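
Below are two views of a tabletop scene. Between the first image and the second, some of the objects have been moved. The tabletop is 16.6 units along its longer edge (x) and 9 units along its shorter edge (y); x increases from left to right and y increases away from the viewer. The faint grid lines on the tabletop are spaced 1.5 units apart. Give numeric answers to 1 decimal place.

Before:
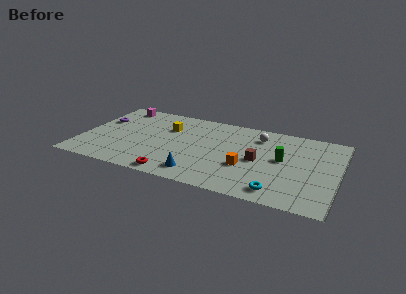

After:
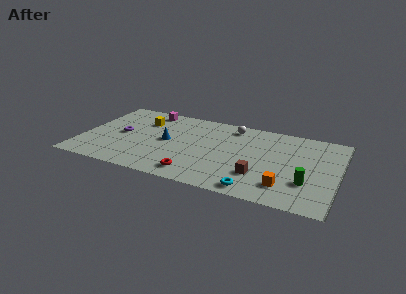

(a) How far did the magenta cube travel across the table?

2.0

From (1.9, 7.9) to (3.9, 7.9), the magenta cube covered √(2.0² + 0.0²) ≈ 2.0 units.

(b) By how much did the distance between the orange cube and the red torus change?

+0.7

Before: roughly 5.0 units apart; after: 5.7. That's 0.7 units further apart.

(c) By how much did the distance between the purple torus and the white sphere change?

-2.7

Before: roughly 10.4 units apart; after: 7.7. That's 2.7 units closer together.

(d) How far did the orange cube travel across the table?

2.9

The orange cube moved from about (10.8, 3.3) to (13.4, 2.0), a distance of √(2.6² + 1.3²) ≈ 2.9.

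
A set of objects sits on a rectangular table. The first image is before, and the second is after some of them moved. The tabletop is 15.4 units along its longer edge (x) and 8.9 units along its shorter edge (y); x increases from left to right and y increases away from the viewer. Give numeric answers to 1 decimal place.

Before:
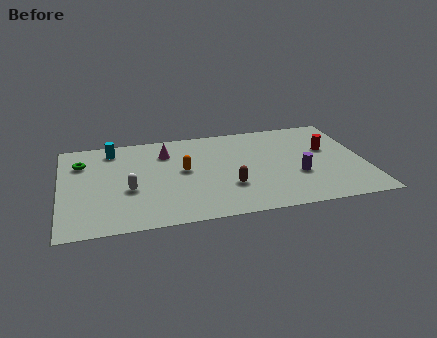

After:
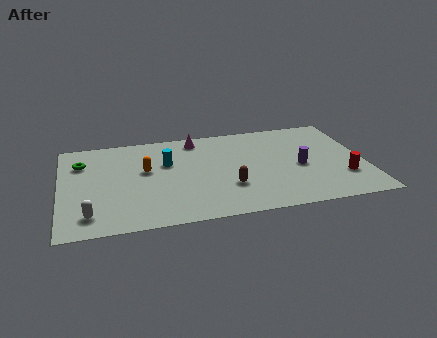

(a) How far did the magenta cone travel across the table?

1.9

From (5.4, 6.7) to (7.0, 7.7), the magenta cone covered √(1.6² + 1.0²) ≈ 1.9 units.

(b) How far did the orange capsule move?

1.9

The orange capsule moved from about (6.2, 4.8) to (4.3, 5.2), a distance of √(1.9² + 0.4²) ≈ 1.9.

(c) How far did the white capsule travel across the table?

2.8

The white capsule moved from about (3.4, 3.5) to (1.4, 1.6), a distance of √(2.0² + 1.9²) ≈ 2.8.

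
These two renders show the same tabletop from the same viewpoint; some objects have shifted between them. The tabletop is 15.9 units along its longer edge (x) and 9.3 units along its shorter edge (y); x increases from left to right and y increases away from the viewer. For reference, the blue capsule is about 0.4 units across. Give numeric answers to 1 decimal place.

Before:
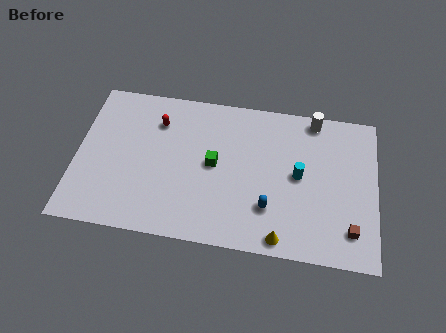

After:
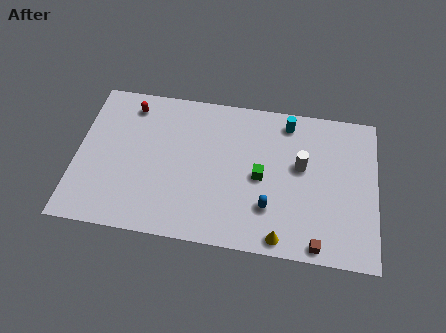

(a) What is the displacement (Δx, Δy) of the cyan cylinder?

(-0.7, 3.2)

From the two frames, the cyan cylinder sits at roughly (11.8, 4.8) before and (11.1, 8.0) after.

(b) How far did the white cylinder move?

3.1

From (12.5, 8.4) to (11.9, 5.4), the white cylinder covered √(0.6² + 3.0²) ≈ 3.1 units.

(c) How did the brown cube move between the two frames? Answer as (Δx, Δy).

(-1.7, -1.1)

From the two frames, the brown cube sits at roughly (14.6, 1.9) before and (12.9, 0.8) after.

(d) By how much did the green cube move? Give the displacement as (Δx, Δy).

(2.5, -0.4)

From the two frames, the green cube sits at roughly (7.3, 4.8) before and (9.8, 4.4) after.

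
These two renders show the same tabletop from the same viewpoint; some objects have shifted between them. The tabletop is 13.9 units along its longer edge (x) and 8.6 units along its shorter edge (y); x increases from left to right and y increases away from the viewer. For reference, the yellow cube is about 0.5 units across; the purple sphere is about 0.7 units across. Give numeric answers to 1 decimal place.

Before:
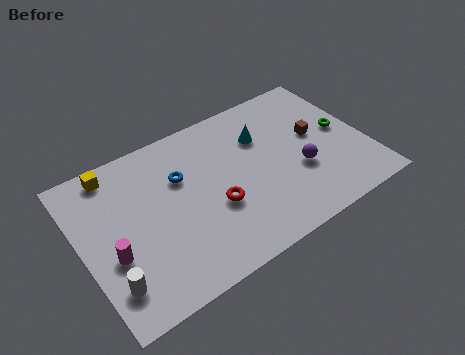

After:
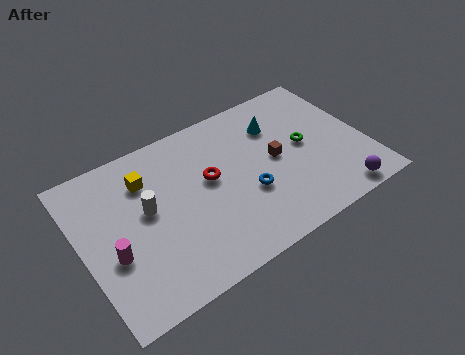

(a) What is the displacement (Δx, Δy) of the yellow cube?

(1.4, -1.2)

From the two frames, the yellow cube sits at roughly (2.0, 7.6) before and (3.4, 6.4) after.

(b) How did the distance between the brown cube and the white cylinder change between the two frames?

-4.7

Before: roughly 11.0 units apart; after: 6.3. That's 4.7 units closer together.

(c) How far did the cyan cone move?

0.9

The cyan cone was near (9.1, 6.0) before and (9.9, 6.3) after, so it travelled √(0.8² + 0.3²) ≈ 0.9 units.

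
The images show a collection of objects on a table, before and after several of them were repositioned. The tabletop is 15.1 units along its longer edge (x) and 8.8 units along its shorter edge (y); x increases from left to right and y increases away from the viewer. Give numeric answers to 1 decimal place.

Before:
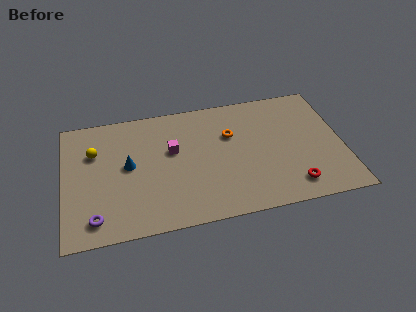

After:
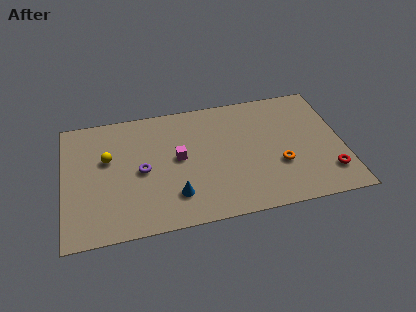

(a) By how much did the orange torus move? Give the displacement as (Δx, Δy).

(2.5, -2.7)

The orange torus started near (9.1, 5.8) and ended near (11.6, 3.1).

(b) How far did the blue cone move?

3.5

The blue cone was near (3.5, 4.7) before and (5.9, 2.1) after, so it travelled √(2.4² + 2.6²) ≈ 3.5 units.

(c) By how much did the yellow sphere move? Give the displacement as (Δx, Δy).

(0.7, -0.6)

The yellow sphere was at about (1.7, 6.0) and moved to about (2.4, 5.4).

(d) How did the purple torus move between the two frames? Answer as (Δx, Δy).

(2.6, 2.8)

The purple torus was at about (1.6, 1.4) and moved to about (4.2, 4.2).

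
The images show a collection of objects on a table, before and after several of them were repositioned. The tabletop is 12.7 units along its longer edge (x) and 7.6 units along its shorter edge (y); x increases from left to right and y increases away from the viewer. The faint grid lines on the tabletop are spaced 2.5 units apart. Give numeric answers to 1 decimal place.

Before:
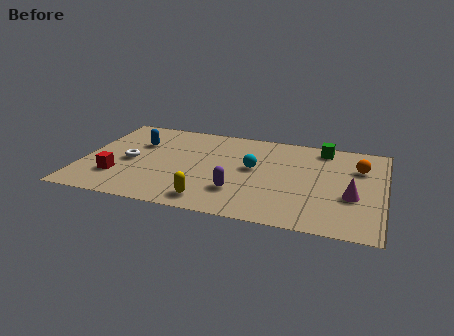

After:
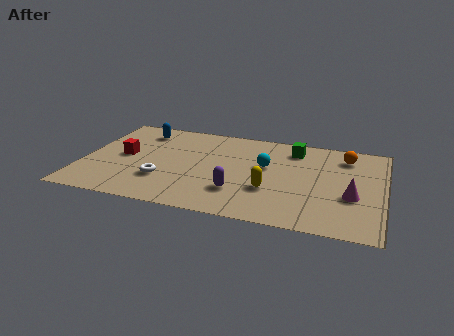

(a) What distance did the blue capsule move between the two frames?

1.1

From (2.2, 5.1) to (2.2, 6.2), the blue capsule covered √(0.0² + 1.1²) ≈ 1.1 units.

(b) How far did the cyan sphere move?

0.6

From (7.2, 4.2) to (7.7, 4.5), the cyan sphere covered √(0.5² + 0.3²) ≈ 0.6 units.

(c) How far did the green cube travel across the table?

1.3

The green cube moved from about (10.0, 6.6) to (8.8, 6.2), a distance of √(1.2² + 0.4²) ≈ 1.3.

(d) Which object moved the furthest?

the yellow capsule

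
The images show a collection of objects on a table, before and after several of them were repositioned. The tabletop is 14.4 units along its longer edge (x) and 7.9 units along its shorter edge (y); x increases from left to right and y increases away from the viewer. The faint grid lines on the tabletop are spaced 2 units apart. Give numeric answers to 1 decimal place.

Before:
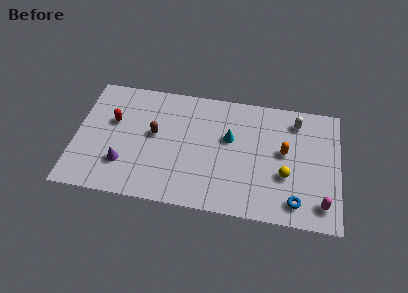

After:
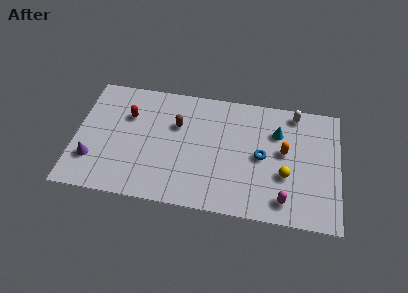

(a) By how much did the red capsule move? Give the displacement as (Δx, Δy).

(0.8, 0.5)

The red capsule started near (2.0, 4.9) and ended near (2.8, 5.4).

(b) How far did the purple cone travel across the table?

1.7

The purple cone moved from about (2.7, 2.2) to (1.0, 2.2), a distance of √(1.7² + 0.0²) ≈ 1.7.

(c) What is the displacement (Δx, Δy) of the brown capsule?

(1.2, 0.8)

The brown capsule was at about (4.3, 4.4) and moved to about (5.5, 5.2).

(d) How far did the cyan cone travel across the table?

2.7

From (8.4, 4.8) to (11.0, 5.6), the cyan cone covered √(2.6² + 0.8²) ≈ 2.7 units.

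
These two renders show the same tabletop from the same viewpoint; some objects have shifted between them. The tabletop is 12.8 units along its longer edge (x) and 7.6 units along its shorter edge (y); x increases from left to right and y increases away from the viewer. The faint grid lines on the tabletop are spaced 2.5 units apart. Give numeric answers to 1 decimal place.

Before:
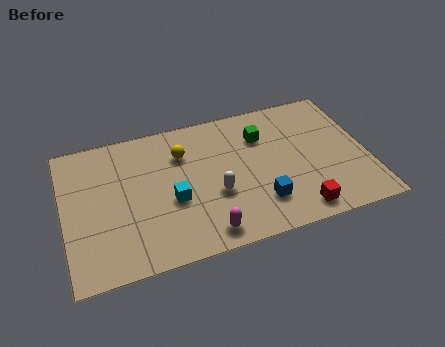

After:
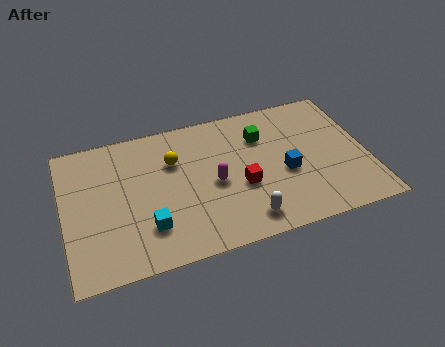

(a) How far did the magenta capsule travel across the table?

2.6

The magenta capsule moved from about (5.7, 1.0) to (6.3, 3.5), a distance of √(0.6² + 2.5²) ≈ 2.6.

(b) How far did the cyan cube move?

1.6

From (4.5, 3.1) to (3.4, 2.0), the cyan cube covered √(1.1² + 1.1²) ≈ 1.6 units.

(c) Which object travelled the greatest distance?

the red cube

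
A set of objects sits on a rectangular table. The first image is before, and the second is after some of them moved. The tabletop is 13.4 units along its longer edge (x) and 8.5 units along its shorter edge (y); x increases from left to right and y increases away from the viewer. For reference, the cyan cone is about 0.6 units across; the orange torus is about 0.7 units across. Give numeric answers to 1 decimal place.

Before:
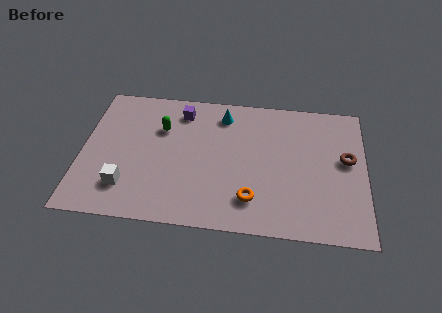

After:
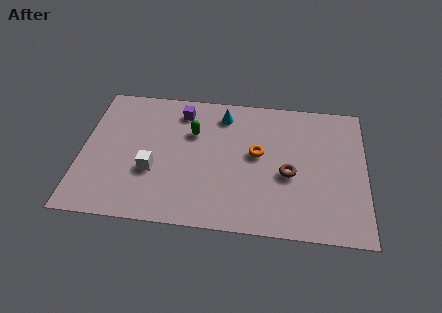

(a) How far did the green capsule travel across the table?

1.5

The green capsule was near (3.7, 5.8) before and (5.2, 5.7) after, so it travelled √(1.5² + 0.1²) ≈ 1.5 units.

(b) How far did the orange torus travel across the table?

2.8

From (8.1, 1.9) to (8.3, 4.7), the orange torus covered √(0.2² + 2.8²) ≈ 2.8 units.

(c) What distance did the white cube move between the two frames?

1.6

The white cube moved from about (2.2, 2.0) to (3.4, 3.1), a distance of √(1.2² + 1.1²) ≈ 1.6.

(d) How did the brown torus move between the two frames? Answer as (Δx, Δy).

(-2.7, -1.2)

The brown torus was at about (12.5, 4.8) and moved to about (9.8, 3.6).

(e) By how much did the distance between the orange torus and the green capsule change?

-2.6

Before: roughly 5.9 units apart; after: 3.3. That's 2.6 units closer together.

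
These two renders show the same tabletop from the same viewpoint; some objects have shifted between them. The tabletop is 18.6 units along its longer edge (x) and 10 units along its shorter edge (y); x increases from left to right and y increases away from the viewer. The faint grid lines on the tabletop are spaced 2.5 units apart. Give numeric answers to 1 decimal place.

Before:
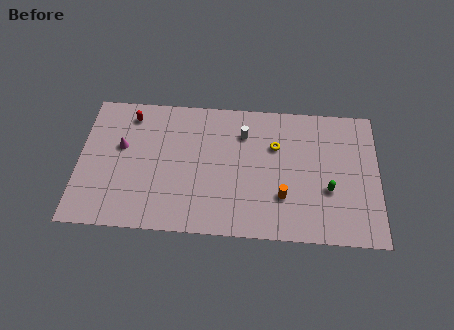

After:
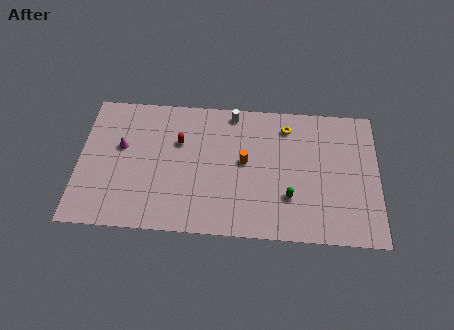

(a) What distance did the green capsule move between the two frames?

2.5

The green capsule moved from about (15.5, 3.7) to (13.1, 3.0), a distance of √(2.4² + 0.7²) ≈ 2.5.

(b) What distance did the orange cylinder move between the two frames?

3.4

From (12.7, 3.0) to (10.3, 5.4), the orange cylinder covered √(2.4² + 2.4²) ≈ 3.4 units.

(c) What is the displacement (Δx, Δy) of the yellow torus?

(0.7, 1.5)

The yellow torus was at about (12.2, 6.7) and moved to about (12.9, 8.2).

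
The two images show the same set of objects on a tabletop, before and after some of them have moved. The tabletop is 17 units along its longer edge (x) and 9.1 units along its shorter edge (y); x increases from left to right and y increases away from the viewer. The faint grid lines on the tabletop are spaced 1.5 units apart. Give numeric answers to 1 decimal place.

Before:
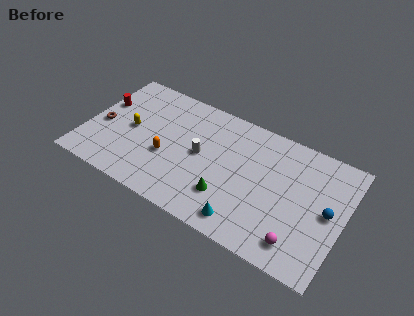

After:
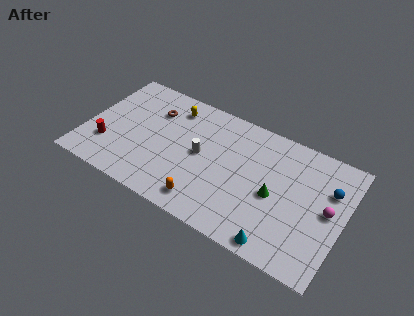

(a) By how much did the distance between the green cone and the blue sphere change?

-2.7

Before: roughly 6.6 units apart; after: 3.9. That's 2.7 units closer together.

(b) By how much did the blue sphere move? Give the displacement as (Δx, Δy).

(-0.1, 1.6)

The blue sphere started near (16.0, 4.6) and ended near (15.9, 6.2).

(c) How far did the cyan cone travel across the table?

2.3

The cyan cone moved from about (11.0, 1.3) to (13.3, 0.9), a distance of √(2.3² + 0.4²) ≈ 2.3.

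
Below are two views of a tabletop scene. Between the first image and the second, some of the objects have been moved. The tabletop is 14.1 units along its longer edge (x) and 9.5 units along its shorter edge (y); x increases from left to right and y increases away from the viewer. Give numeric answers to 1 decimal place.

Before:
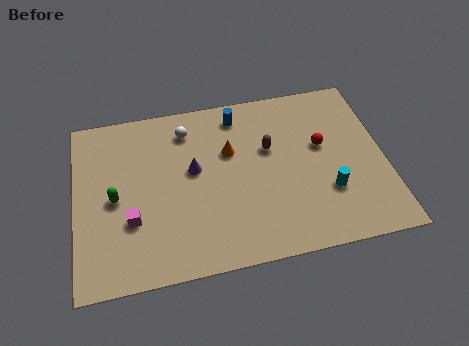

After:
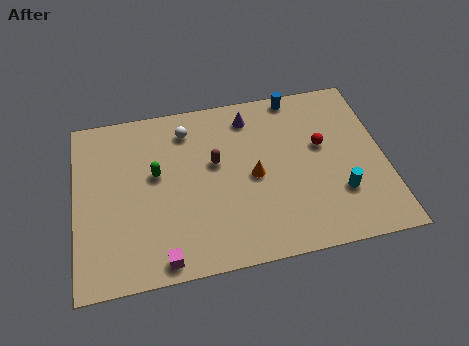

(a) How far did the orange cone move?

1.9

The orange cone was near (7.1, 6.1) before and (8.1, 4.5) after, so it travelled √(1.0² + 1.6²) ≈ 1.9 units.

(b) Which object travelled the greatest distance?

the purple cone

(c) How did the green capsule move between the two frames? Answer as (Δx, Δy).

(1.9, 1.0)

The green capsule was at about (1.8, 4.5) and moved to about (3.7, 5.5).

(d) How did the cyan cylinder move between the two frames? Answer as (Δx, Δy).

(0.5, -0.2)

From the two frames, the cyan cylinder sits at roughly (11.4, 3.0) before and (11.9, 2.8) after.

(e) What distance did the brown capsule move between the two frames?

2.5

From (8.9, 5.9) to (6.4, 5.6), the brown capsule covered √(2.5² + 0.3²) ≈ 2.5 units.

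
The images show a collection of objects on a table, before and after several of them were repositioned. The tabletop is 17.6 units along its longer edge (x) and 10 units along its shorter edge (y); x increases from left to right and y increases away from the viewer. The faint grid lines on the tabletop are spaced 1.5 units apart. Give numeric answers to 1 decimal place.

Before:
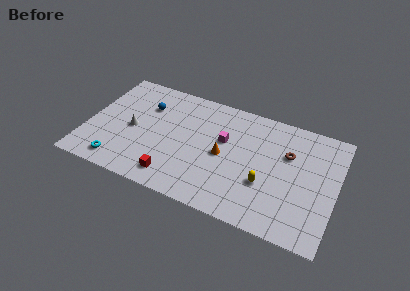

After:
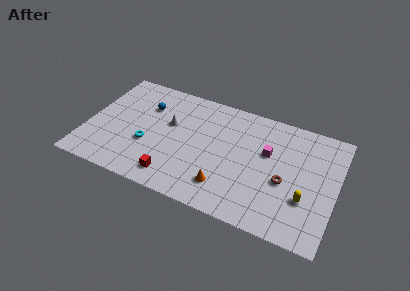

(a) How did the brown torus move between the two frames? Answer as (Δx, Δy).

(0.0, -2.4)

The brown torus was at about (14.1, 6.6) and moved to about (14.1, 4.2).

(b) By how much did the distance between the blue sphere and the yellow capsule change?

+2.7

Before: roughly 9.6 units apart; after: 12.3. That's 2.7 units further apart.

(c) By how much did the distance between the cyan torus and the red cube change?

-0.9

Before: roughly 3.9 units apart; after: 3.0. That's 0.9 units closer together.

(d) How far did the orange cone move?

2.6

From (9.7, 4.8) to (10.1, 2.2), the orange cone covered √(0.4² + 2.6²) ≈ 2.6 units.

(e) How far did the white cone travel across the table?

2.9

From (3.2, 4.7) to (5.7, 6.1), the white cone covered √(2.5² + 1.4²) ≈ 2.9 units.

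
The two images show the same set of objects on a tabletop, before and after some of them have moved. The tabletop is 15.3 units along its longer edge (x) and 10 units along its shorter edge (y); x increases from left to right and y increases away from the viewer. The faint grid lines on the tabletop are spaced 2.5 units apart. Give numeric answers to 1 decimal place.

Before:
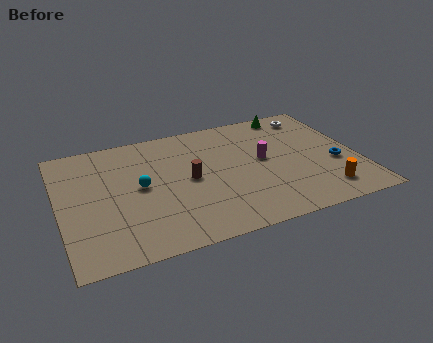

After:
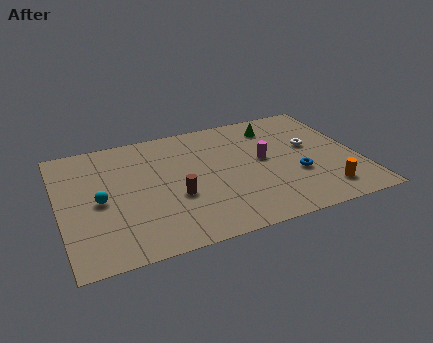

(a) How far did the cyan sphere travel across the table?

2.2

The cyan sphere moved from about (4.1, 5.2) to (2.0, 4.7), a distance of √(2.1² + 0.5²) ≈ 2.2.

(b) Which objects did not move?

the orange cylinder and the magenta cylinder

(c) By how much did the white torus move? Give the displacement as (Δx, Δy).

(-0.5, -2.7)

From the two frames, the white torus sits at roughly (13.5, 8.5) before and (13.0, 5.8) after.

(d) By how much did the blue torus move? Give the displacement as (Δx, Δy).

(-2.1, -0.3)

From the two frames, the blue torus sits at roughly (14.1, 3.9) before and (12.0, 3.6) after.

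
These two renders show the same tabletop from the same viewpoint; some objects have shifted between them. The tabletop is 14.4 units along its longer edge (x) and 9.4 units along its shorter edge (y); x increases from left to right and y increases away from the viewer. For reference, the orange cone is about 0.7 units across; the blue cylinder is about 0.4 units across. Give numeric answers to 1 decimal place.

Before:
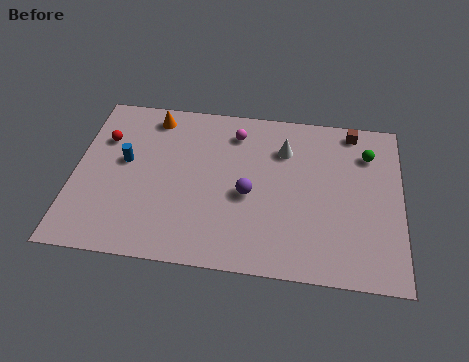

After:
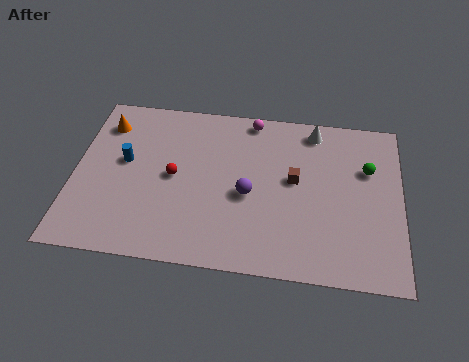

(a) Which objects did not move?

the purple sphere and the blue cylinder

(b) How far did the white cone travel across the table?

1.8

The white cone was near (9.2, 6.9) before and (10.5, 8.2) after, so it travelled √(1.3² + 1.3²) ≈ 1.8 units.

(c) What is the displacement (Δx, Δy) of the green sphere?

(0.0, -0.9)

The green sphere started near (12.9, 7.1) and ended near (12.9, 6.2).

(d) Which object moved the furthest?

the brown cube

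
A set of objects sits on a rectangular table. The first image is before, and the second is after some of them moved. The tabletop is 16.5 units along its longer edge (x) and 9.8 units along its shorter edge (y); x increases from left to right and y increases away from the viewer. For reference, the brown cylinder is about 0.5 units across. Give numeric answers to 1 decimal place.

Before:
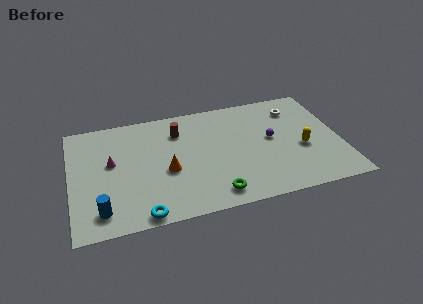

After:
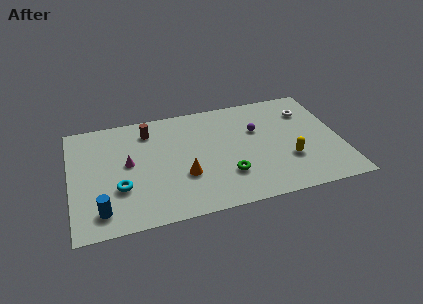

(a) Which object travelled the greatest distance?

the cyan torus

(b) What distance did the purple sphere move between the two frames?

1.3

The purple sphere moved from about (12.3, 5.3) to (11.5, 6.3), a distance of √(0.8² + 1.0²) ≈ 1.3.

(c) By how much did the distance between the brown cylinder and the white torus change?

+2.5

Before: roughly 7.3 units apart; after: 9.8. That's 2.5 units further apart.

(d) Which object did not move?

the blue cylinder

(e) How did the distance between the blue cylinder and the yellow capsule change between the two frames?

-1.0

The distance was about 12.6 in the first image and 11.6 in the second, so they moved 1.0 units closer together.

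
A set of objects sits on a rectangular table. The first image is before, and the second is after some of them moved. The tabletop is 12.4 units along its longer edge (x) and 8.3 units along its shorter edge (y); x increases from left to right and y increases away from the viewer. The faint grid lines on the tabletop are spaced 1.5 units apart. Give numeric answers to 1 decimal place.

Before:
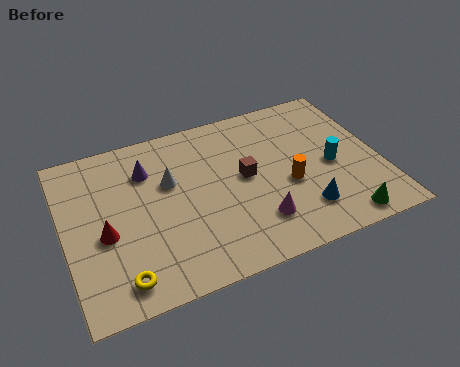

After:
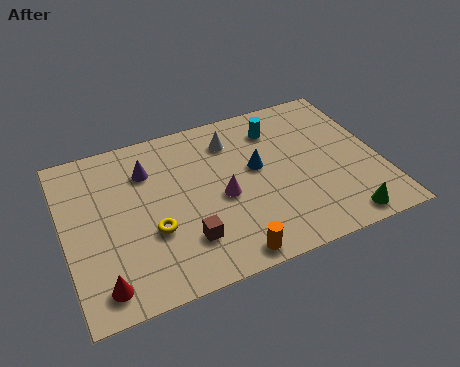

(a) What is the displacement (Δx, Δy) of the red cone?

(-0.3, -2.3)

The red cone was at about (1.5, 3.5) and moved to about (1.2, 1.2).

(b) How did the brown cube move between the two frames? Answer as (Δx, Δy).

(-2.6, -2.3)

The brown cube was at about (7.1, 4.4) and moved to about (4.5, 2.1).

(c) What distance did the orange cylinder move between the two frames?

3.7

From (8.7, 3.4) to (6.0, 0.8), the orange cylinder covered √(2.7² + 2.6²) ≈ 3.7 units.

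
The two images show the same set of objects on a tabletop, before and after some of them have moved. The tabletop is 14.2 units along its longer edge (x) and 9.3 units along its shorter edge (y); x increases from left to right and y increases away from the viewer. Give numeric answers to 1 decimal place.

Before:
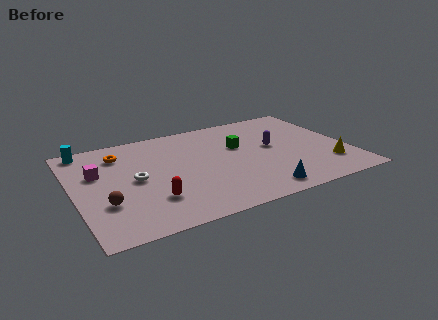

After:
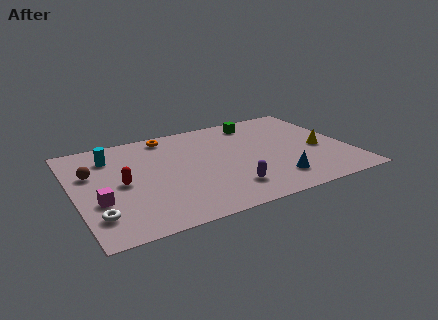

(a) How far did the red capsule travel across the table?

2.4

The red capsule moved from about (3.7, 2.5) to (2.4, 4.5), a distance of √(1.3² + 2.0²) ≈ 2.4.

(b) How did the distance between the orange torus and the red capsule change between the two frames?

-0.3

They were about 4.9 units apart before and 4.6 after — 0.3 units closer together.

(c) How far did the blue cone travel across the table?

1.1

From (9.1, 1.2) to (10.0, 1.9), the blue cone covered √(0.9² + 0.7²) ≈ 1.1 units.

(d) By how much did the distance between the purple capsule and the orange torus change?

-1.5

They were about 8.1 units apart before and 6.6 after — 1.5 units closer together.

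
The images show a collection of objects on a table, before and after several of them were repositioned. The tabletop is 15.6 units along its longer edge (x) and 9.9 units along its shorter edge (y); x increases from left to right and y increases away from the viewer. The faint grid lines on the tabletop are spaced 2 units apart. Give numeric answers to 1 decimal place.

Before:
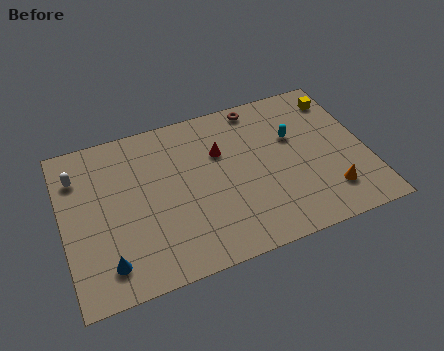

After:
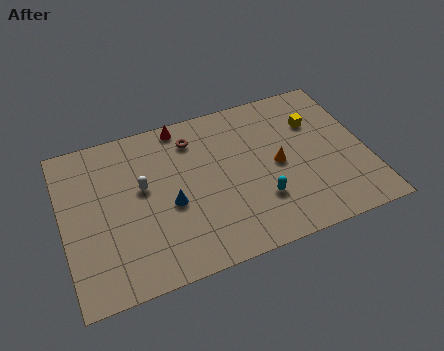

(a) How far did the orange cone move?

3.5

From (13.4, 2.2) to (11.0, 4.8), the orange cone covered √(2.4² + 2.6²) ≈ 3.5 units.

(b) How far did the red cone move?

3.0

From (8.2, 6.6) to (6.4, 9.0), the red cone covered √(1.8² + 2.4²) ≈ 3.0 units.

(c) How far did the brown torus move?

3.6

From (10.4, 8.9) to (6.9, 7.9), the brown torus covered √(3.5² + 1.0²) ≈ 3.6 units.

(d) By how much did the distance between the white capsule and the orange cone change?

-6.6

Before: roughly 13.6 units apart; after: 7.0. That's 6.6 units closer together.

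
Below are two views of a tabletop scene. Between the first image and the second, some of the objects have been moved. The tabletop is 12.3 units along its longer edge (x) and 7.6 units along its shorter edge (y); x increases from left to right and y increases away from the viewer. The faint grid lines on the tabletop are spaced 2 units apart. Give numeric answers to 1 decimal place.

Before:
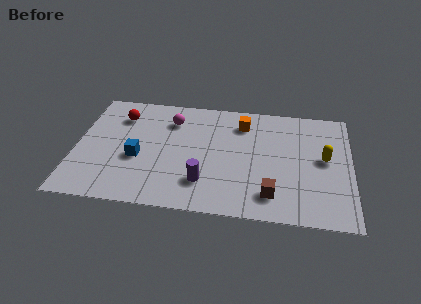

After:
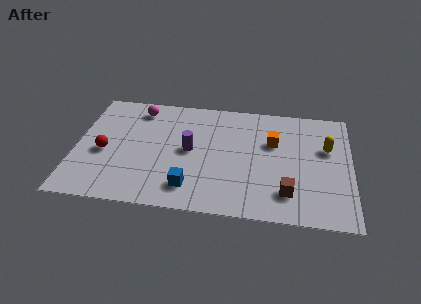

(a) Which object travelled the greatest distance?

the blue cube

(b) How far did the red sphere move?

2.6

From (1.9, 5.8) to (1.3, 3.3), the red sphere covered √(0.6² + 2.5²) ≈ 2.6 units.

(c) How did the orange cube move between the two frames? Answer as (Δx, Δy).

(1.4, -1.1)

The orange cube was at about (7.4, 6.0) and moved to about (8.8, 4.9).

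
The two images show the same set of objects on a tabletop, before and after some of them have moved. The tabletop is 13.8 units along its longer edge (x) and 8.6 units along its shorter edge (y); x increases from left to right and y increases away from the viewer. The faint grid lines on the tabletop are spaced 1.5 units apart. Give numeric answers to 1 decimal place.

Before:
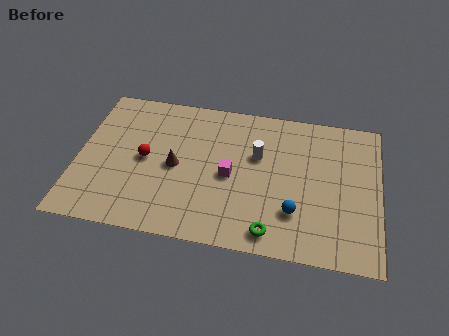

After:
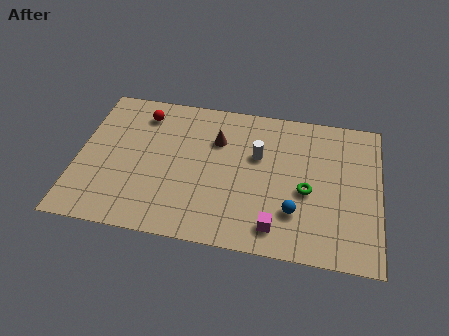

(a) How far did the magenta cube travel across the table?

3.4

The magenta cube was near (7.0, 4.0) before and (9.2, 1.4) after, so it travelled √(2.2² + 2.6²) ≈ 3.4 units.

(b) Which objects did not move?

the blue sphere and the white cylinder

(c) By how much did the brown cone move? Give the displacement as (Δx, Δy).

(1.8, 1.9)

The brown cone was at about (4.5, 4.1) and moved to about (6.3, 6.0).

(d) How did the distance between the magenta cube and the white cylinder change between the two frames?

+2.3

The distance was about 1.8 in the first image and 4.1 in the second, so they moved 2.3 units further apart.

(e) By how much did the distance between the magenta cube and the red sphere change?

+4.6

The distance was about 3.9 in the first image and 8.5 in the second, so they moved 4.6 units further apart.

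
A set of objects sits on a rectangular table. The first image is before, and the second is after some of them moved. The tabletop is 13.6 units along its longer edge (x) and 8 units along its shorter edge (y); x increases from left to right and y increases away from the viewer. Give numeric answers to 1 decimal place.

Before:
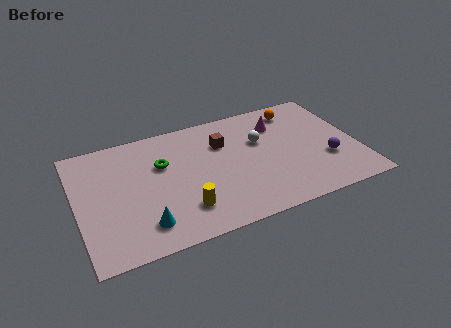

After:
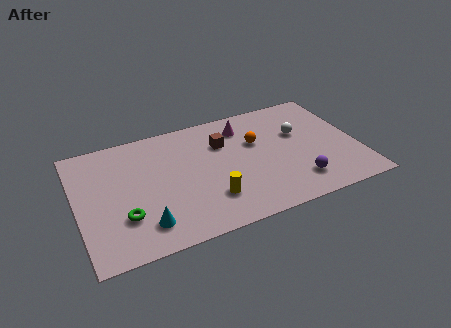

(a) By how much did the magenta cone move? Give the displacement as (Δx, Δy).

(-1.7, 0.4)

From the two frames, the magenta cone sits at roughly (10.0, 6.0) before and (8.3, 6.4) after.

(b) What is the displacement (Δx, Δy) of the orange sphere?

(-2.2, -1.6)

From the two frames, the orange sphere sits at roughly (11.0, 6.7) before and (8.8, 5.1) after.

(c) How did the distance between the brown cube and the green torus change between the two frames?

+3.0

The distance was about 3.0 in the first image and 6.0 in the second, so they moved 3.0 units further apart.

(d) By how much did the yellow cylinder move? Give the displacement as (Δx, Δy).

(1.3, 0.2)

From the two frames, the yellow cylinder sits at roughly (4.9, 1.9) before and (6.2, 2.1) after.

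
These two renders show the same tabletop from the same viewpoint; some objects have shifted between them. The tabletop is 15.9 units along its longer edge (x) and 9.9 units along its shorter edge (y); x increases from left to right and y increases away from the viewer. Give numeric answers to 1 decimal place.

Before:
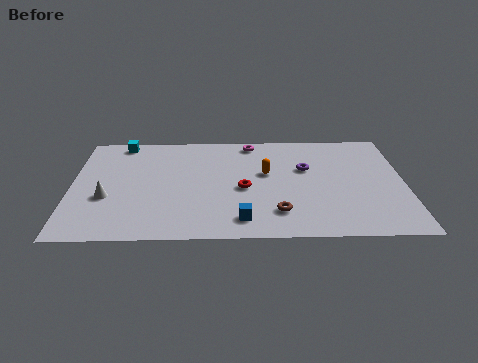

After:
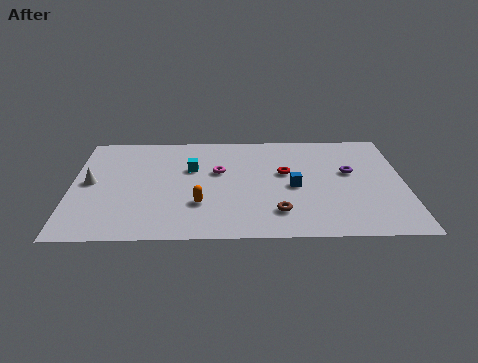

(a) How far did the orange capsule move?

4.3

The orange capsule was near (9.3, 5.8) before and (6.1, 3.0) after, so it travelled √(3.2² + 2.8²) ≈ 4.3 units.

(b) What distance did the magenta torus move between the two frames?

3.2

The magenta torus moved from about (8.6, 8.8) to (7.0, 6.0), a distance of √(1.6² + 2.8²) ≈ 3.2.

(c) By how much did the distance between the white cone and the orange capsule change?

-2.3

The distance was about 7.9 in the first image and 5.6 in the second, so they moved 2.3 units closer together.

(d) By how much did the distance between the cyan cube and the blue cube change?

-4.1

Before: roughly 9.3 units apart; after: 5.2. That's 4.1 units closer together.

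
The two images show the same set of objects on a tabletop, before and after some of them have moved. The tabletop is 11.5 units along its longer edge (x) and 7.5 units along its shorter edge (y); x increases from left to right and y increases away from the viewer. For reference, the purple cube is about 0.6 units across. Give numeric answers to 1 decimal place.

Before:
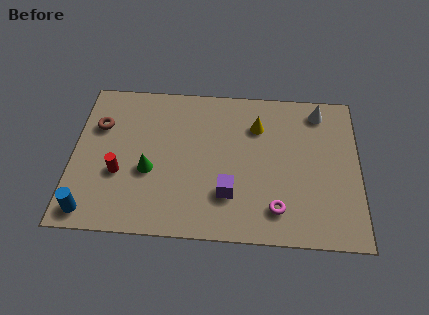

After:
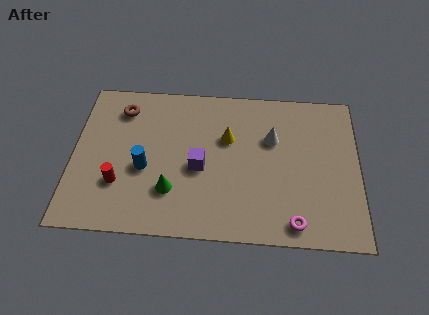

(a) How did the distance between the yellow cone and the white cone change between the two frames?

-0.9

They were about 2.7 units apart before and 1.8 after — 0.9 units closer together.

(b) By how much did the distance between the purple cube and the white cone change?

-2.3

The distance was about 5.6 in the first image and 3.3 in the second, so they moved 2.3 units closer together.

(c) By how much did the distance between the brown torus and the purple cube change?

-1.9

They were about 6.1 units apart before and 4.2 after — 1.9 units closer together.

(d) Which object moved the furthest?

the blue cylinder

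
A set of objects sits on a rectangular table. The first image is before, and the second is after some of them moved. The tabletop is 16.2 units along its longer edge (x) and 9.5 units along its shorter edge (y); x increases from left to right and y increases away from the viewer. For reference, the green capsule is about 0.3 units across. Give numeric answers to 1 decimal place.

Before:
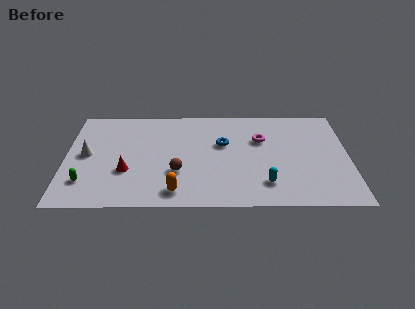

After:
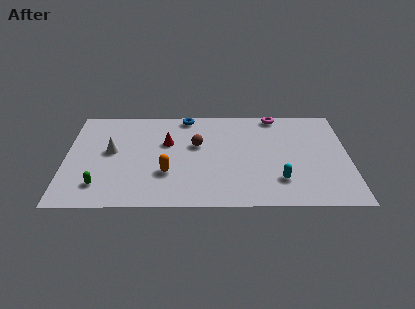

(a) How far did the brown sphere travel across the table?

2.8

From (6.4, 3.2) to (7.5, 5.8), the brown sphere covered √(1.1² + 2.6²) ≈ 2.8 units.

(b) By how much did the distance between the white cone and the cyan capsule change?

-0.6

They were about 10.6 units apart before and 10.0 after — 0.6 units closer together.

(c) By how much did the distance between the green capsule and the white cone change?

+0.7

The distance was about 2.6 in the first image and 3.3 in the second, so they moved 0.7 units further apart.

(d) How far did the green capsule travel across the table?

0.9

The green capsule was near (1.2, 2.3) before and (2.0, 2.0) after, so it travelled √(0.8² + 0.3²) ≈ 0.9 units.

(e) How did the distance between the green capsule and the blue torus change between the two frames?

-0.4

They were about 8.6 units apart before and 8.2 after — 0.4 units closer together.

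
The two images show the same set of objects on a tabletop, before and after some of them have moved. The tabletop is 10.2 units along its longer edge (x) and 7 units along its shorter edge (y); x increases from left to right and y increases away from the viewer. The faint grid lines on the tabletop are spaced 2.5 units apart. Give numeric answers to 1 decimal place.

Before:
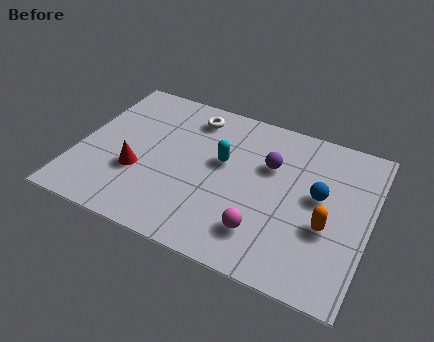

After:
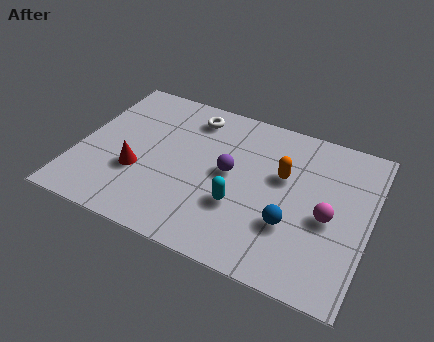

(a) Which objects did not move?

the red cone and the white torus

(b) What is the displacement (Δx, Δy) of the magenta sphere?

(2.1, 1.5)

From the two frames, the magenta sphere sits at roughly (6.7, 1.6) before and (8.8, 3.1) after.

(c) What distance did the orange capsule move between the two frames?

2.3

From (8.8, 2.7) to (7.1, 4.3), the orange capsule covered √(1.7² + 1.6²) ≈ 2.3 units.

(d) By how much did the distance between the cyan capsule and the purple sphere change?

-0.3

They were about 1.7 units apart before and 1.4 after — 0.3 units closer together.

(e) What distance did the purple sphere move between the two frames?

1.6

From (6.6, 4.6) to (5.3, 3.7), the purple sphere covered √(1.3² + 0.9²) ≈ 1.6 units.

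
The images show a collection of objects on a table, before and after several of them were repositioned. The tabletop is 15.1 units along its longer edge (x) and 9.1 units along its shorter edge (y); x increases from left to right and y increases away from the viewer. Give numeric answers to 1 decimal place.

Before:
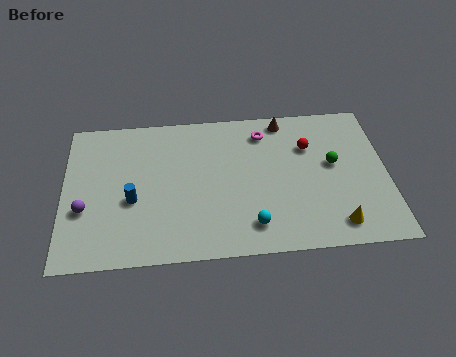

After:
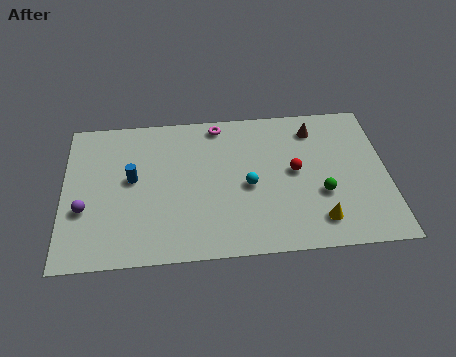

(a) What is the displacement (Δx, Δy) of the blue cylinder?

(0.0, 1.3)

The blue cylinder started near (3.2, 3.7) and ended near (3.2, 5.0).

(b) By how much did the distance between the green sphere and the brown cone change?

+0.4

The distance was about 3.7 in the first image and 4.1 in the second, so they moved 0.4 units further apart.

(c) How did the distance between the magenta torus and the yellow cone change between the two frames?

+1.0

The distance was about 6.8 in the first image and 7.8 in the second, so they moved 1.0 units further apart.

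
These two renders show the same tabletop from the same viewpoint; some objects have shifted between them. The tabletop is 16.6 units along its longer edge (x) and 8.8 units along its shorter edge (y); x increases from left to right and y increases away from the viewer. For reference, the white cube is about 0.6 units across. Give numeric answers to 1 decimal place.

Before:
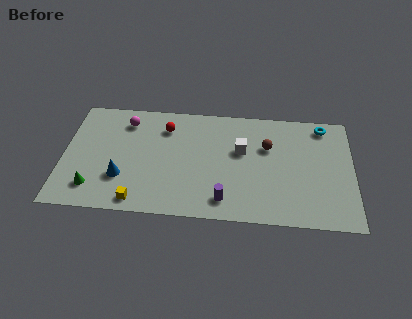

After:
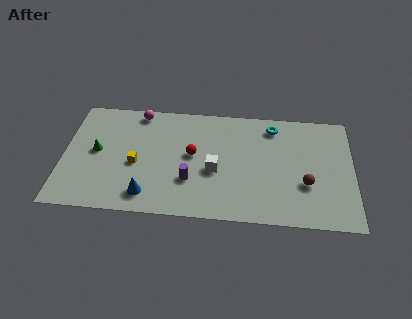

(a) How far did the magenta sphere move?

1.1

The magenta sphere moved from about (3.5, 7.1) to (4.2, 7.9), a distance of √(0.7² + 0.8²) ≈ 1.1.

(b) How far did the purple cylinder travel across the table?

2.4

The purple cylinder moved from about (9.3, 1.5) to (7.3, 2.8), a distance of √(2.0² + 1.3²) ≈ 2.4.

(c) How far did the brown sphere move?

3.5

From (11.7, 5.8) to (13.9, 3.1), the brown sphere covered √(2.2² + 2.7²) ≈ 3.5 units.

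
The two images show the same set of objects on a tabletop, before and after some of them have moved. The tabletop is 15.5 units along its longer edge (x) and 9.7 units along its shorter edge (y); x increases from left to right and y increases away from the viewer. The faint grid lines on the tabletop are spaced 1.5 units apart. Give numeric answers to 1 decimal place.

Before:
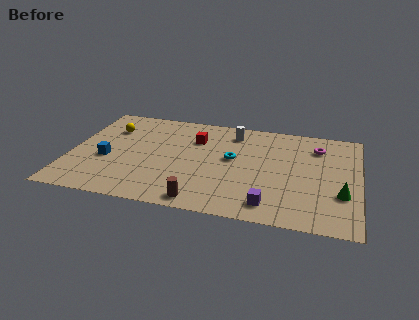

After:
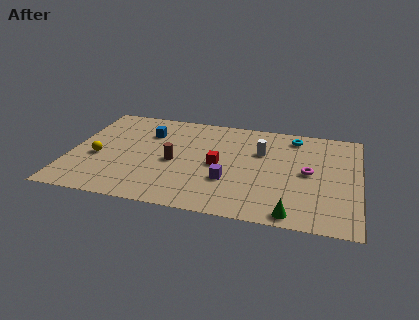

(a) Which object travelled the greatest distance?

the cyan torus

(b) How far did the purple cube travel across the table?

2.9

From (10.9, 1.5) to (8.6, 3.2), the purple cube covered √(2.3² + 1.7²) ≈ 2.9 units.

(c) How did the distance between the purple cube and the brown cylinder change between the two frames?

-0.4

They were about 3.6 units apart before and 3.2 after — 0.4 units closer together.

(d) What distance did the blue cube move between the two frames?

3.7

The blue cube was near (2.0, 3.9) before and (4.0, 7.0) after, so it travelled √(2.0² + 3.1²) ≈ 3.7 units.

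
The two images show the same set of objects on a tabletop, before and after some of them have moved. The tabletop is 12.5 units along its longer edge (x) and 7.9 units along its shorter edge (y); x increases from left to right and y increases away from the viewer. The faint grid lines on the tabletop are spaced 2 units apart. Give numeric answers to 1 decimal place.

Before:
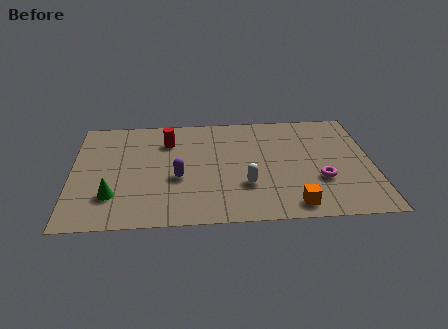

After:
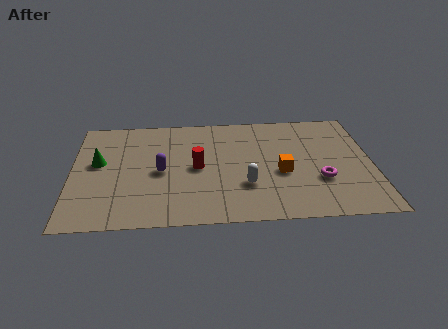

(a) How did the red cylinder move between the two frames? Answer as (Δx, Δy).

(1.2, -2.0)

From the two frames, the red cylinder sits at roughly (4.0, 5.9) before and (5.2, 3.9) after.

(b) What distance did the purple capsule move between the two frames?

0.9

The purple capsule moved from about (4.4, 3.2) to (3.7, 3.7), a distance of √(0.7² + 0.5²) ≈ 0.9.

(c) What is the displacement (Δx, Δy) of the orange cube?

(-0.4, 2.3)

From the two frames, the orange cube sits at roughly (9.1, 1.0) before and (8.7, 3.3) after.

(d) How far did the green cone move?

2.5

The green cone moved from about (1.7, 2.1) to (1.1, 4.5), a distance of √(0.6² + 2.4²) ≈ 2.5.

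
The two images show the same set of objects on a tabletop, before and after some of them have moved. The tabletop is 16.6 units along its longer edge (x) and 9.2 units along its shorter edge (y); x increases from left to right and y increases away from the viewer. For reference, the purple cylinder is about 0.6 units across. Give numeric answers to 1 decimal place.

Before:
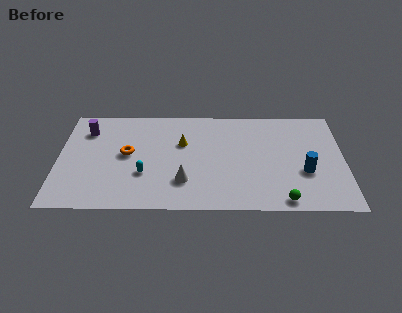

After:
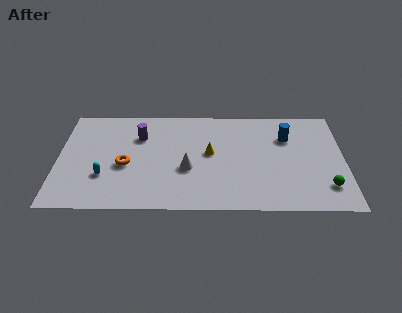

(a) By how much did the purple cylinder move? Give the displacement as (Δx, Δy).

(3.1, -0.5)

The purple cylinder was at about (1.6, 7.0) and moved to about (4.7, 6.5).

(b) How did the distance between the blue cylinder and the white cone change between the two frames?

-0.6

The distance was about 7.1 in the first image and 6.5 in the second, so they moved 0.6 units closer together.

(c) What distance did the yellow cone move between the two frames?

1.8

The yellow cone moved from about (7.2, 5.9) to (8.8, 5.0), a distance of √(1.6² + 0.9²) ≈ 1.8.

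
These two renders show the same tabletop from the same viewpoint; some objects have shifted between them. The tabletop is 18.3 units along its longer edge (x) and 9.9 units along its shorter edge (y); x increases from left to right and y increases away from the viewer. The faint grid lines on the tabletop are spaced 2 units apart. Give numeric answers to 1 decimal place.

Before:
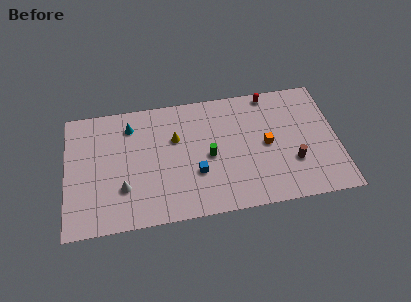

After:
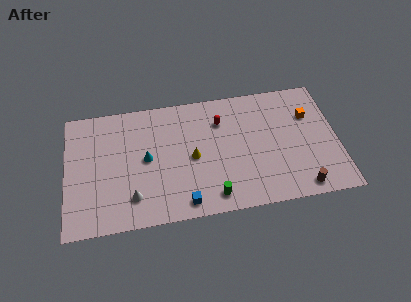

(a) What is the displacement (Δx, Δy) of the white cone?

(0.6, -0.8)

From the two frames, the white cone sits at roughly (3.8, 3.0) before and (4.4, 2.2) after.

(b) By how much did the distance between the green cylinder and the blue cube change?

+0.4

They were about 1.5 units apart before and 1.9 after — 0.4 units further apart.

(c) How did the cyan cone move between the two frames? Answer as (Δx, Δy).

(1.0, -2.8)

From the two frames, the cyan cone sits at roughly (4.4, 7.9) before and (5.4, 5.1) after.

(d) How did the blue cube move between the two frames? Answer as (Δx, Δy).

(-0.9, -2.2)

From the two frames, the blue cube sits at roughly (8.7, 3.4) before and (7.8, 1.2) after.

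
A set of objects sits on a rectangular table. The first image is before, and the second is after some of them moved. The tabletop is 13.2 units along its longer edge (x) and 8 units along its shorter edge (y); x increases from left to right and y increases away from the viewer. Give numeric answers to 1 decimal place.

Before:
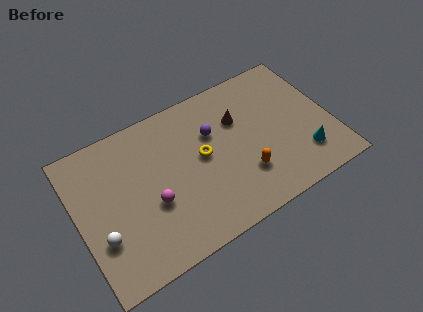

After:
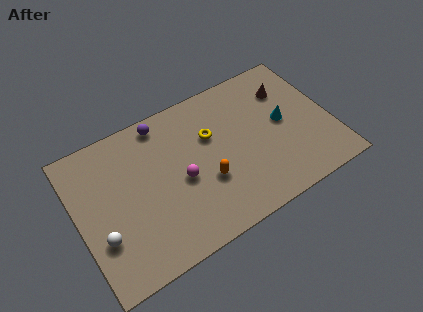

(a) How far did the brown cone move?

2.7

The brown cone was near (8.6, 5.4) before and (11.3, 5.9) after, so it travelled √(2.7² + 0.5²) ≈ 2.7 units.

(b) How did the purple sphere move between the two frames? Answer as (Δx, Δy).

(-2.4, 1.8)

The purple sphere was at about (7.2, 5.3) and moved to about (4.8, 7.1).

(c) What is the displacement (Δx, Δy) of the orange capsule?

(-1.9, 0.6)

The orange capsule was at about (8.4, 2.3) and moved to about (6.5, 2.9).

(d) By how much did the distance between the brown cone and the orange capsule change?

+2.6

The distance was about 3.1 in the first image and 5.7 in the second, so they moved 2.6 units further apart.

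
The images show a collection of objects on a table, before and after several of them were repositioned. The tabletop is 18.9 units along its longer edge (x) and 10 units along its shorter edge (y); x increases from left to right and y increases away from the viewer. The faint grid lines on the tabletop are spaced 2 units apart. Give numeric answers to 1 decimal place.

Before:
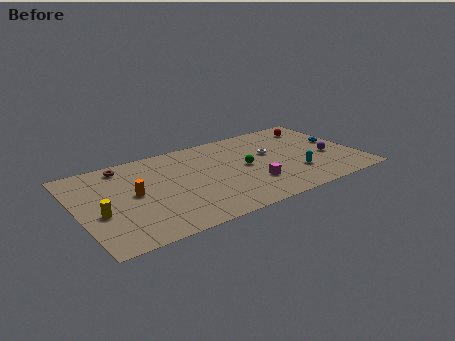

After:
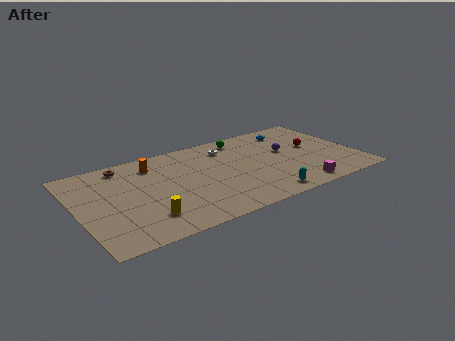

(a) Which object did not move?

the brown torus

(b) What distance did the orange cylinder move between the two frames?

3.3

The orange cylinder moved from about (3.7, 5.2) to (5.4, 8.0), a distance of √(1.7² + 2.8²) ≈ 3.3.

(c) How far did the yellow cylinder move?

3.3

The yellow cylinder moved from about (1.3, 4.0) to (4.1, 2.3), a distance of √(2.8² + 1.7²) ≈ 3.3.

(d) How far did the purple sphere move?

3.2

The purple sphere moved from about (16.9, 4.0) to (14.3, 5.8), a distance of √(2.6² + 1.8²) ≈ 3.2.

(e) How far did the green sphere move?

3.5

The green sphere was near (11.3, 5.1) before and (11.7, 8.6) after, so it travelled √(0.4² + 3.5²) ≈ 3.5 units.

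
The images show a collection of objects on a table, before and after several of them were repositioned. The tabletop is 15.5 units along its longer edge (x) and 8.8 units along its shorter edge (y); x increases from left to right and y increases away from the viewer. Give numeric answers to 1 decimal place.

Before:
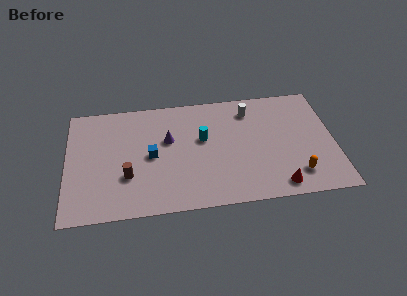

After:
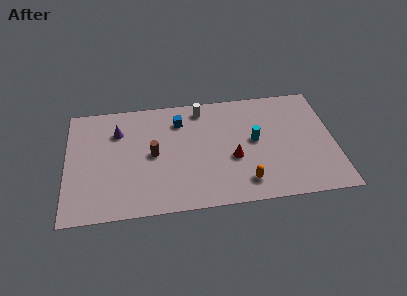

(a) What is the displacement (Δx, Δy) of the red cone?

(-2.5, 2.4)

The red cone started near (12.1, 1.1) and ended near (9.6, 3.5).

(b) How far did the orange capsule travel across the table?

3.0

From (13.2, 1.8) to (10.2, 1.6), the orange capsule covered √(3.0² + 0.2²) ≈ 3.0 units.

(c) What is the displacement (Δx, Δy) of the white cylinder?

(-2.8, 0.5)

The white cylinder started near (10.7, 7.1) and ended near (7.9, 7.6).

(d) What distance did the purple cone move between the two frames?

3.1

The purple cone was near (5.9, 5.4) before and (3.0, 6.4) after, so it travelled √(2.9² + 1.0²) ≈ 3.1 units.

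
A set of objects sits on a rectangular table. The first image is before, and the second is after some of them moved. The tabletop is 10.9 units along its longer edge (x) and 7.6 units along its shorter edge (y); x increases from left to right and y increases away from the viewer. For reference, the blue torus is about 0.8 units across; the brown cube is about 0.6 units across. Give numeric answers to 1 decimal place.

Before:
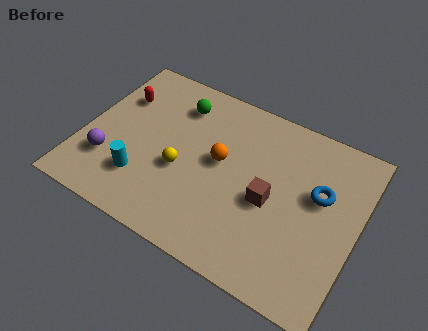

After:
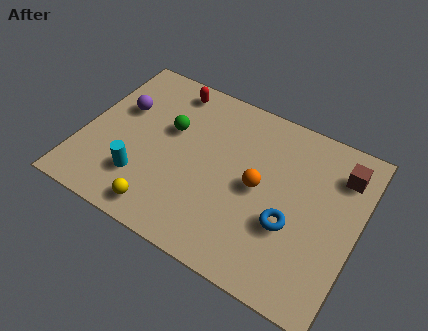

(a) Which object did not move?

the cyan cylinder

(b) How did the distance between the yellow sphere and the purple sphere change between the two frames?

+1.5

They were about 2.9 units apart before and 4.4 after — 1.5 units further apart.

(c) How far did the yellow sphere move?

2.1

From (4.0, 3.1) to (3.6, 1.0), the yellow sphere covered √(0.4² + 2.1²) ≈ 2.1 units.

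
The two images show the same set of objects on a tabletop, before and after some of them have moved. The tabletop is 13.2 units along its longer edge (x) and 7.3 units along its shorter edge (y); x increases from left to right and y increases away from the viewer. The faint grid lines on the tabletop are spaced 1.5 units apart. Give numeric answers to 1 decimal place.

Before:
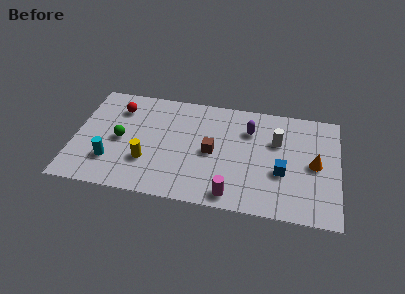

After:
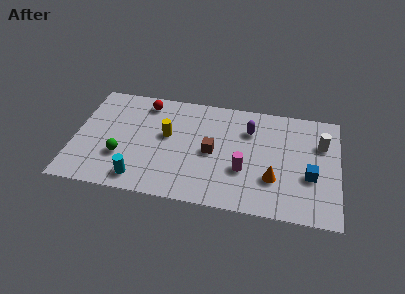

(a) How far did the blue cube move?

1.4

From (10.4, 2.8) to (11.8, 2.8), the blue cube covered √(1.4² + 0.0²) ≈ 1.4 units.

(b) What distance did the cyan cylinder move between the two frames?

1.7

The cyan cylinder was near (1.9, 2.0) before and (3.4, 1.1) after, so it travelled √(1.5² + 0.9²) ≈ 1.7 units.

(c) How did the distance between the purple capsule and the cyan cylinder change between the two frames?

-0.8

They were about 7.6 units apart before and 6.8 after — 0.8 units closer together.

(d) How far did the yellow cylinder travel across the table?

2.1

From (3.7, 2.3) to (4.6, 4.2), the yellow cylinder covered √(0.9² + 1.9²) ≈ 2.1 units.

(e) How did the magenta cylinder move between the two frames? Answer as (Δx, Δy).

(0.5, 1.7)

The magenta cylinder started near (8.0, 0.9) and ended near (8.5, 2.6).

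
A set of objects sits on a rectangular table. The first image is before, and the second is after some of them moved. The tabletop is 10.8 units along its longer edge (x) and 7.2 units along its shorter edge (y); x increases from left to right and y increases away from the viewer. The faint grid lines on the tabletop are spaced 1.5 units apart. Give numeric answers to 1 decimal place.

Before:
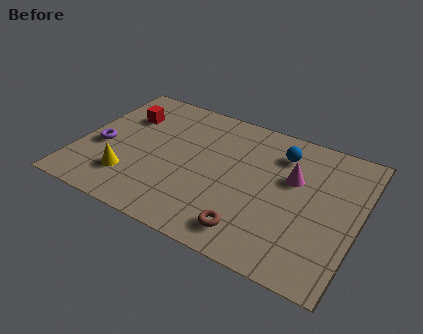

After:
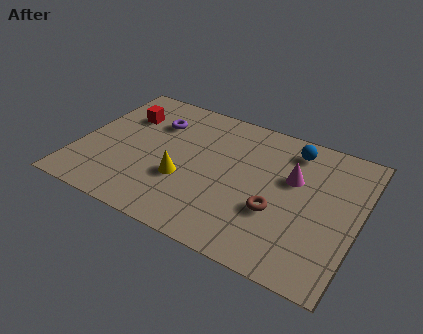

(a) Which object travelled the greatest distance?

the purple torus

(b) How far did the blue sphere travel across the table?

0.6

From (7.6, 5.6) to (8.0, 6.0), the blue sphere covered √(0.4² + 0.4²) ≈ 0.6 units.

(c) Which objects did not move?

the magenta cone and the red cube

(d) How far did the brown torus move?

1.6

The brown torus was near (7.0, 1.2) before and (7.8, 2.6) after, so it travelled √(0.8² + 1.4²) ≈ 1.6 units.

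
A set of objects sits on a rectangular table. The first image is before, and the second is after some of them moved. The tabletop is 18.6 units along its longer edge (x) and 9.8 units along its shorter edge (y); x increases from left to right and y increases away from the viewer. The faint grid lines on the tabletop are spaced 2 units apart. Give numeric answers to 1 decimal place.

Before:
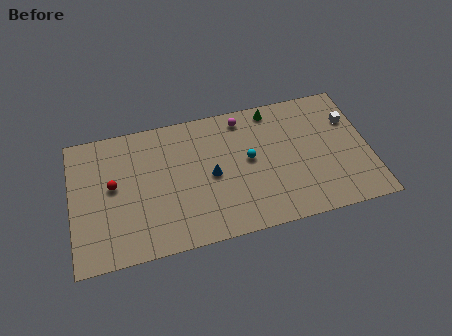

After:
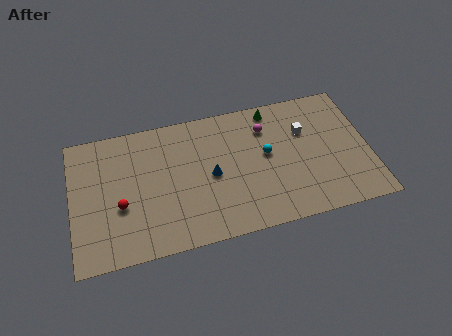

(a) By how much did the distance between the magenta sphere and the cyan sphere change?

-1.2

The distance was about 3.2 in the first image and 2.0 in the second, so they moved 1.2 units closer together.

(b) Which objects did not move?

the blue cone and the green cone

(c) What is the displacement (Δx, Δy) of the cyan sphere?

(1.1, 0.1)

From the two frames, the cyan sphere sits at roughly (11.1, 5.3) before and (12.2, 5.4) after.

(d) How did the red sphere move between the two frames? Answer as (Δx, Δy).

(0.4, -1.6)

From the two frames, the red sphere sits at roughly (2.6, 5.4) before and (3.0, 3.8) after.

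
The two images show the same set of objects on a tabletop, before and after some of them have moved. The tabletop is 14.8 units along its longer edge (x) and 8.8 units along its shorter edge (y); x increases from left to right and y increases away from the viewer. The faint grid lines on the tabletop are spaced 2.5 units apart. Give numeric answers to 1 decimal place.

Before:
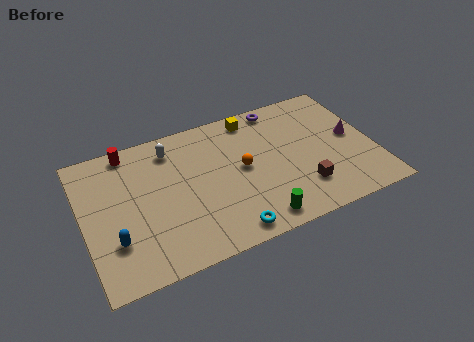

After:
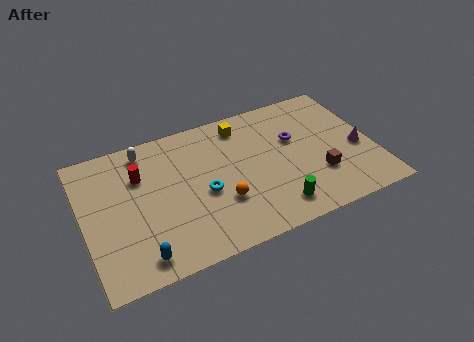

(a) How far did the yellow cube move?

0.7

From (9.0, 7.7) to (8.4, 7.4), the yellow cube covered √(0.6² + 0.3²) ≈ 0.7 units.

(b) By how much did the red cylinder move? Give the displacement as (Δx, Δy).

(0.4, -1.8)

From the two frames, the red cylinder sits at roughly (2.6, 7.9) before and (3.0, 6.1) after.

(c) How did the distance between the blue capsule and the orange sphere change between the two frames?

-2.4

They were about 7.0 units apart before and 4.6 after — 2.4 units closer together.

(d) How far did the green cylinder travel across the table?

1.1

From (8.4, 1.1) to (9.4, 1.5), the green cylinder covered √(1.0² + 0.4²) ≈ 1.1 units.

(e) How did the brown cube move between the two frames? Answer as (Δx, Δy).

(0.9, 0.5)

The brown cube started near (10.9, 2.2) and ended near (11.8, 2.7).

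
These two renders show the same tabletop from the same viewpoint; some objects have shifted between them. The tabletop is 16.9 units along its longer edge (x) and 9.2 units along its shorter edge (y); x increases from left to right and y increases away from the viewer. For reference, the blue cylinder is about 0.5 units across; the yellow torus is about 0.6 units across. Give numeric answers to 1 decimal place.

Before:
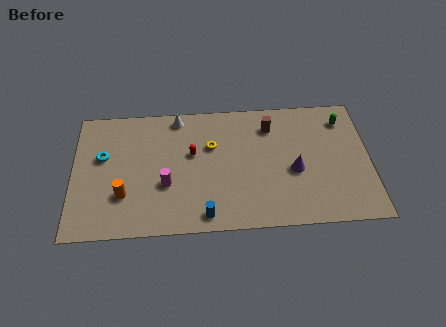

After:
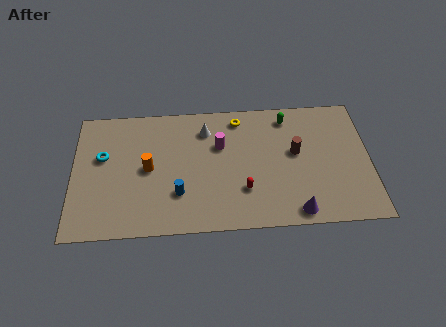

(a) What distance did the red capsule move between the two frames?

4.0

The red capsule was near (6.8, 5.5) before and (9.7, 2.7) after, so it travelled √(2.9² + 2.8²) ≈ 4.0 units.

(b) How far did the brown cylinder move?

2.4

The brown cylinder was near (11.3, 7.2) before and (12.7, 5.2) after, so it travelled √(1.4² + 2.0²) ≈ 2.4 units.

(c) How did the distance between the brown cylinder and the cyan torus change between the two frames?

+1.3

Before: roughly 9.7 units apart; after: 11.0. That's 1.3 units further apart.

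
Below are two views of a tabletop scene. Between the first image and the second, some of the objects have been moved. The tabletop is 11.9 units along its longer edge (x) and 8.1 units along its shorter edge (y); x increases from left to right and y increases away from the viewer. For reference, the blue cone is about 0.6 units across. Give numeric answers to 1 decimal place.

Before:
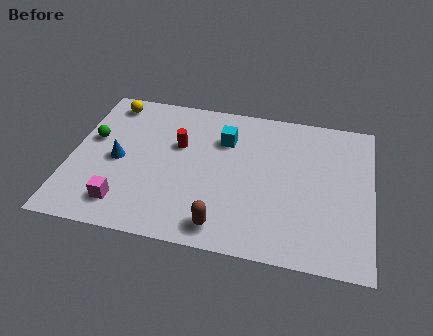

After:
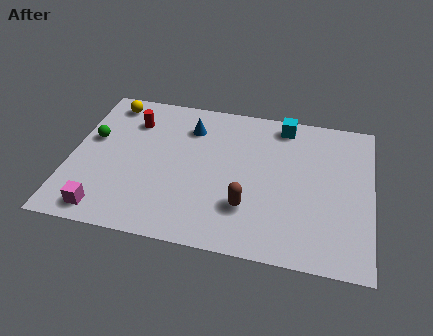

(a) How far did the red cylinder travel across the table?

2.1

From (4.2, 5.1) to (2.3, 6.1), the red cylinder covered √(1.9² + 1.0²) ≈ 2.1 units.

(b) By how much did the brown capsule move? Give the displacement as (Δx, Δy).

(0.9, 1.2)

The brown capsule started near (6.2, 1.1) and ended near (7.1, 2.3).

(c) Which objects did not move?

the yellow sphere and the green sphere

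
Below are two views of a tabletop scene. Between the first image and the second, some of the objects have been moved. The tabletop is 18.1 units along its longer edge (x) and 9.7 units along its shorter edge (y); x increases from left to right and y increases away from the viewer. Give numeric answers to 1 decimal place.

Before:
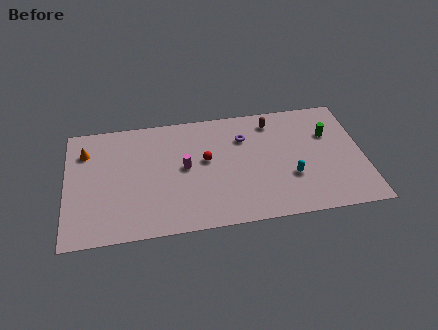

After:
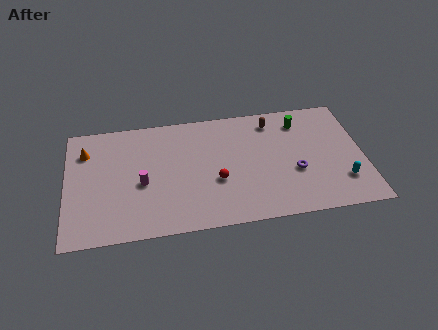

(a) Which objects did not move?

the brown capsule and the orange cone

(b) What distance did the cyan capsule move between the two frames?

3.2

The cyan capsule moved from about (13.6, 3.3) to (16.7, 2.5), a distance of √(3.1² + 0.8²) ≈ 3.2.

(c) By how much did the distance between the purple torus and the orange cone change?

+3.5

The distance was about 9.7 in the first image and 13.2 in the second, so they moved 3.5 units further apart.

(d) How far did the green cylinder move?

2.1

The green cylinder was near (16.1, 6.5) before and (14.4, 7.8) after, so it travelled √(1.7² + 1.3²) ≈ 2.1 units.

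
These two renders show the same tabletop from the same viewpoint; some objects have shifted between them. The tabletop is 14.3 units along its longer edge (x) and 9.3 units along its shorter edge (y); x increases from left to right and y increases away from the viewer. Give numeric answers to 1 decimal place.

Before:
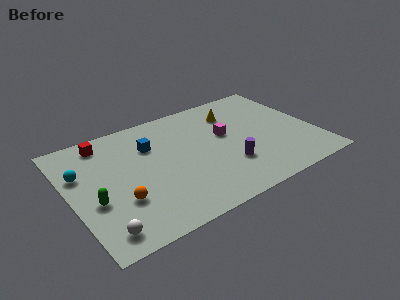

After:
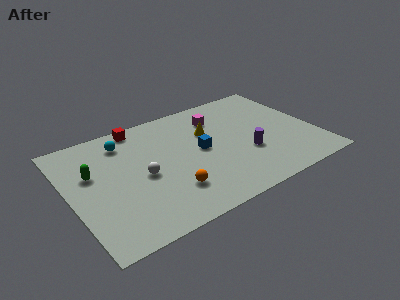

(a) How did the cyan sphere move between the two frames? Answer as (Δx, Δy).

(2.7, 1.4)

From the two frames, the cyan sphere sits at roughly (0.8, 6.1) before and (3.5, 7.5) after.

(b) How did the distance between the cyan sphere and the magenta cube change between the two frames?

-2.9

Before: roughly 8.4 units apart; after: 5.5. That's 2.9 units closer together.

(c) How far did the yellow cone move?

2.0

The yellow cone was near (10.0, 7.1) before and (8.3, 6.1) after, so it travelled √(1.7² + 1.0²) ≈ 2.0 units.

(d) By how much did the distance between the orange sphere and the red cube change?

+1.1

Before: roughly 5.0 units apart; after: 6.1. That's 1.1 units further apart.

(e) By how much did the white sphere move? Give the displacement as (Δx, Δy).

(2.8, 3.0)

The white sphere started near (1.3, 1.3) and ended near (4.1, 4.3).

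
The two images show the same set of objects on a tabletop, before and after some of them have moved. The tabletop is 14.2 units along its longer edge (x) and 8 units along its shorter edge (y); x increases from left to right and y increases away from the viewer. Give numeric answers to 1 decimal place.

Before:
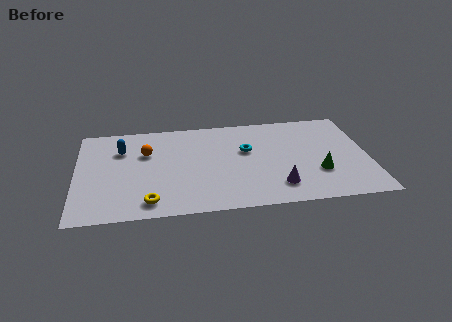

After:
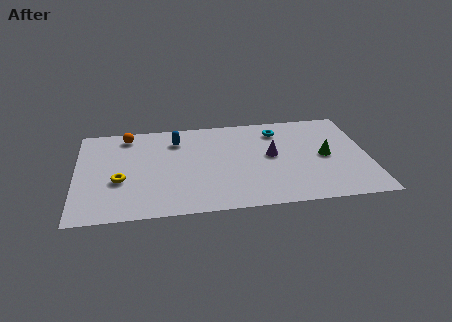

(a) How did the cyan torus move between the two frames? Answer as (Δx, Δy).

(1.6, 1.5)

The cyan torus started near (8.3, 4.9) and ended near (9.9, 6.4).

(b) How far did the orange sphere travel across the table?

1.8

The orange sphere was near (3.4, 5.3) before and (2.5, 6.9) after, so it travelled √(0.9² + 1.6²) ≈ 1.8 units.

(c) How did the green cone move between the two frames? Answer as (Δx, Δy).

(0.4, 1.3)

From the two frames, the green cone sits at roughly (11.7, 2.6) before and (12.1, 3.9) after.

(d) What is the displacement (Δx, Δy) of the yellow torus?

(-1.4, 1.9)

From the two frames, the yellow torus sits at roughly (3.5, 1.2) before and (2.1, 3.1) after.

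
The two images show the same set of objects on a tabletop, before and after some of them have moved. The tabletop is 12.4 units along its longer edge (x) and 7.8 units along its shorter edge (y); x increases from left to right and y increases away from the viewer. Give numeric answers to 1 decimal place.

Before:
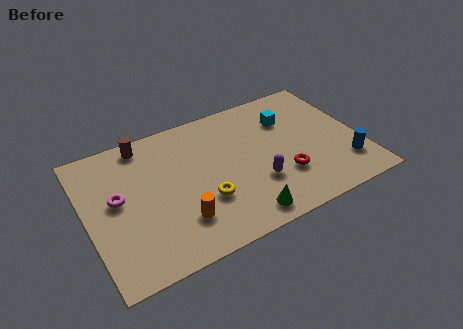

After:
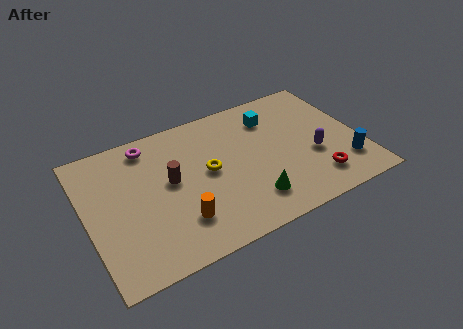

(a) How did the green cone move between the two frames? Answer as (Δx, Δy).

(0.5, 0.7)

The green cone was at about (6.6, 1.0) and moved to about (7.1, 1.7).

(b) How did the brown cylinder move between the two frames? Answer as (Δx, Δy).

(0.9, -2.6)

The brown cylinder was at about (2.9, 6.9) and moved to about (3.8, 4.3).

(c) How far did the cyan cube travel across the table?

0.8

The cyan cube was near (9.4, 5.6) before and (8.7, 6.0) after, so it travelled √(0.7² + 0.4²) ≈ 0.8 units.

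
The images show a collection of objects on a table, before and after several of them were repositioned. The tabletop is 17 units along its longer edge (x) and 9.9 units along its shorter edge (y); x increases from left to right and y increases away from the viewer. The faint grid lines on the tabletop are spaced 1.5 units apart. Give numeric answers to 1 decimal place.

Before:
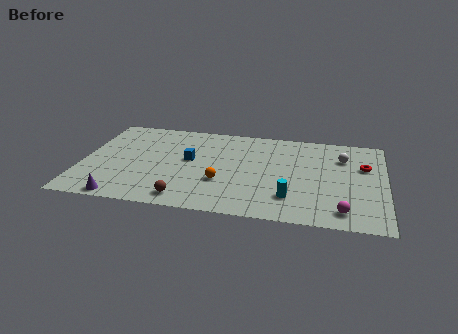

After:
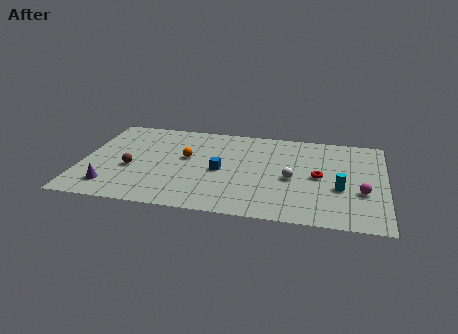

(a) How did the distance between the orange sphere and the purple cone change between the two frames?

-0.5

They were about 6.0 units apart before and 5.5 after — 0.5 units closer together.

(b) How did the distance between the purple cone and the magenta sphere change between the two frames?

+1.8

They were about 12.2 units apart before and 14.0 after — 1.8 units further apart.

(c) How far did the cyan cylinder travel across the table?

3.0

The cyan cylinder moved from about (11.8, 2.4) to (14.5, 3.8), a distance of √(2.7² + 1.4²) ≈ 3.0.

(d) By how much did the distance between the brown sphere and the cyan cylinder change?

+5.8

They were about 5.9 units apart before and 11.7 after — 5.8 units further apart.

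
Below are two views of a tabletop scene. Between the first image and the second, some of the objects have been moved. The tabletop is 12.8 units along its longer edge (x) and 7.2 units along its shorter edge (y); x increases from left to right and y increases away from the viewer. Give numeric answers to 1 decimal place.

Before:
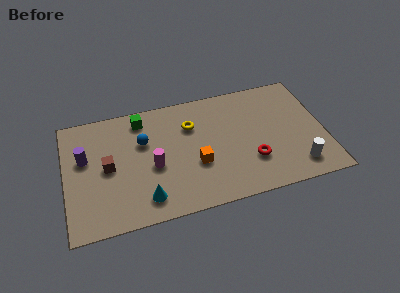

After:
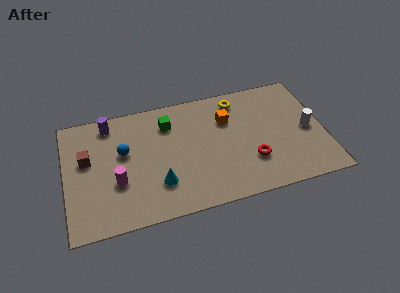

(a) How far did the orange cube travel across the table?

2.9

The orange cube was near (6.4, 2.7) before and (8.1, 5.0) after, so it travelled √(1.7² + 2.3²) ≈ 2.9 units.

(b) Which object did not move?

the red torus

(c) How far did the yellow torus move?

2.6

The yellow torus was near (6.3, 5.1) before and (8.7, 6.1) after, so it travelled √(2.4² + 1.0²) ≈ 2.6 units.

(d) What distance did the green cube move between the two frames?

1.4

From (3.9, 6.1) to (5.2, 5.5), the green cube covered √(1.3² + 0.6²) ≈ 1.4 units.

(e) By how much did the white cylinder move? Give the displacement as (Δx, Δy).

(0.7, 2.1)

The white cylinder was at about (11.3, 1.3) and moved to about (12.0, 3.4).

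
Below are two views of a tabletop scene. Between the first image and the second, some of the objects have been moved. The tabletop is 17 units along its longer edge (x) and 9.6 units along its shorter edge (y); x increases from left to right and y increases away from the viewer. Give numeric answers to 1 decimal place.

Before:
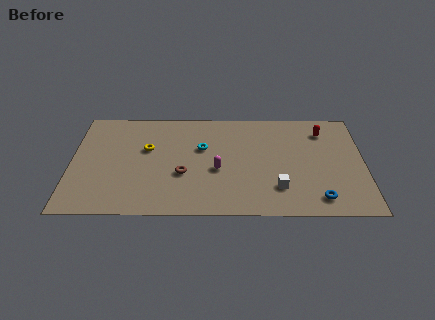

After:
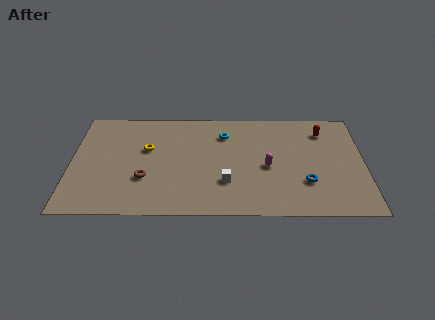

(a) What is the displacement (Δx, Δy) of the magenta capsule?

(2.9, 0.3)

From the two frames, the magenta capsule sits at roughly (8.5, 4.0) before and (11.4, 4.3) after.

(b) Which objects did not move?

the yellow torus and the red capsule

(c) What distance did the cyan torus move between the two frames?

1.8

The cyan torus moved from about (7.6, 6.0) to (8.9, 7.3), a distance of √(1.3² + 1.3²) ≈ 1.8.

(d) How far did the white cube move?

3.0

The white cube was near (12.0, 2.4) before and (9.0, 2.9) after, so it travelled √(3.0² + 0.5²) ≈ 3.0 units.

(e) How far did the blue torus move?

1.6

The blue torus moved from about (14.3, 1.5) to (13.6, 2.9), a distance of √(0.7² + 1.4²) ≈ 1.6.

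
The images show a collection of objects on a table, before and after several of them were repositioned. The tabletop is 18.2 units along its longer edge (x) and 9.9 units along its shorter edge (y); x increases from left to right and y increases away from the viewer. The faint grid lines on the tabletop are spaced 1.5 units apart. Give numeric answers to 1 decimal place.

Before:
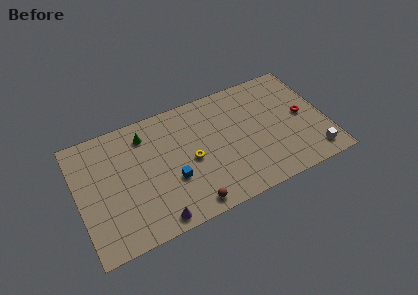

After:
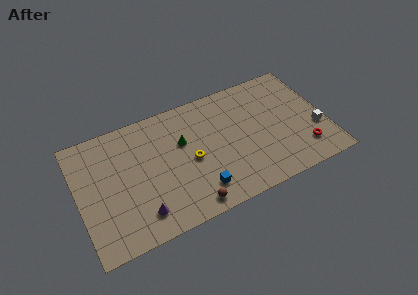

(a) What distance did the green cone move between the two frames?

3.1

The green cone moved from about (5.2, 8.0) to (7.8, 6.3), a distance of √(2.6² + 1.7²) ≈ 3.1.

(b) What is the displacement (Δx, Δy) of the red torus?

(-0.3, -2.8)

From the two frames, the red torus sits at roughly (16.6, 5.0) before and (16.3, 2.2) after.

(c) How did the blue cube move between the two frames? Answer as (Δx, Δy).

(1.8, -1.6)

From the two frames, the blue cube sits at roughly (6.7, 3.6) before and (8.5, 2.0) after.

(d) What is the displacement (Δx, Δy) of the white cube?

(0.5, 2.0)

From the two frames, the white cube sits at roughly (16.9, 1.5) before and (17.4, 3.5) after.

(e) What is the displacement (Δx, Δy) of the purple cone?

(-1.0, 0.9)

From the two frames, the purple cone sits at roughly (5.2, 1.0) before and (4.2, 1.9) after.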